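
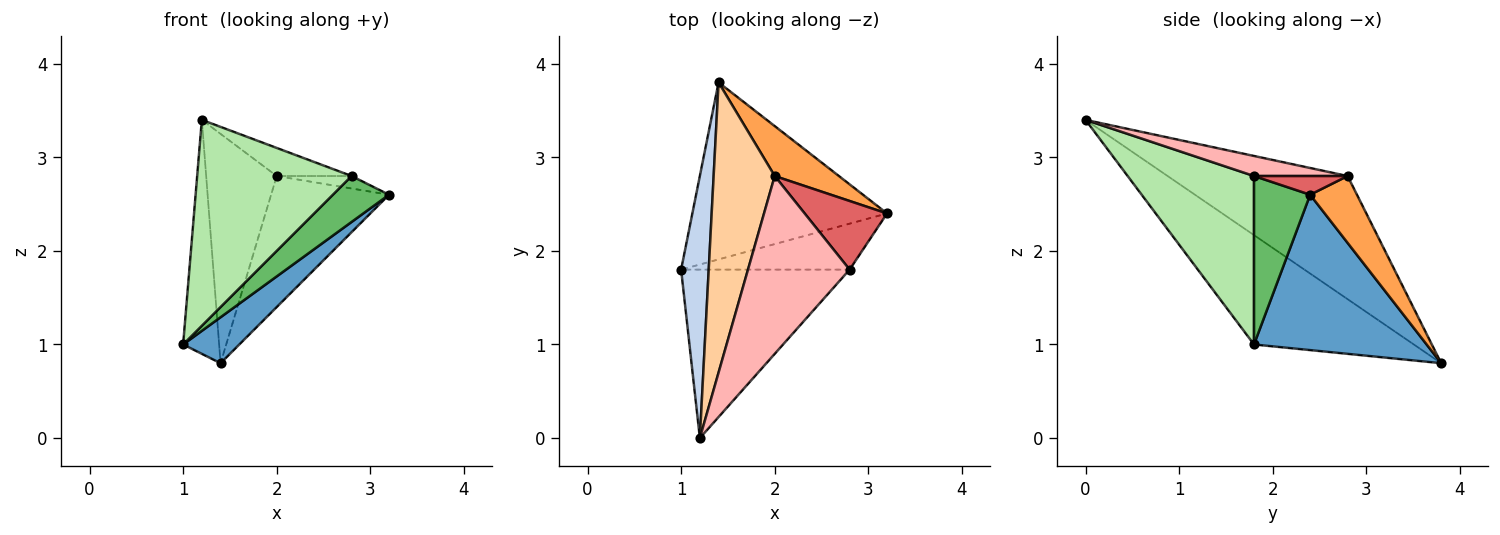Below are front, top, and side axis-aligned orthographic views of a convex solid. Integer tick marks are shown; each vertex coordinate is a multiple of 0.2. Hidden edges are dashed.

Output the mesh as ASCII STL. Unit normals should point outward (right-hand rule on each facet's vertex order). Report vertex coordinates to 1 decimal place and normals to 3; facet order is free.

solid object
 facet normal 0.611 -0.199 -0.766
  outer loop
   vertex 1.4 3.8 0.8
   vertex 3.2 2.4 2.6
   vertex 1.0 1.8 1.0
  endloop
 endfacet
 facet normal -0.947 0.213 0.239
  outer loop
   vertex 1.2 0.0 3.4
   vertex 1.4 3.8 0.8
   vertex 1.0 1.8 1.0
  endloop
 endfacet
 facet normal 0.348 0.876 0.334
  outer loop
   vertex 2.0 2.8 2.8
   vertex 3.2 2.4 2.6
   vertex 1.4 3.8 0.8
  endloop
 endfacet
 facet normal -0.845 0.331 0.419
  outer loop
   vertex 2.0 2.8 2.8
   vertex 1.4 3.8 0.8
   vertex 1.2 0.0 3.4
  endloop
 endfacet
 facet normal 0.577 -0.577 -0.577
  outer loop
   vertex 2.8 1.8 2.8
   vertex 1.0 1.8 1.0
   vertex 3.2 2.4 2.6
  endloop
 endfacet
 facet normal 0.535 -0.654 -0.535
  outer loop
   vertex 2.8 1.8 2.8
   vertex 1.2 0.0 3.4
   vertex 1.0 1.8 1.0
  endloop
 endfacet
 facet normal 0.218 0.175 0.960
  outer loop
   vertex 2.8 1.8 2.8
   vertex 3.2 2.4 2.6
   vertex 2.0 2.8 2.8
  endloop
 endfacet
 facet normal 0.191 0.153 0.970
  outer loop
   vertex 2.8 1.8 2.8
   vertex 2.0 2.8 2.8
   vertex 1.2 0.0 3.4
  endloop
 endfacet
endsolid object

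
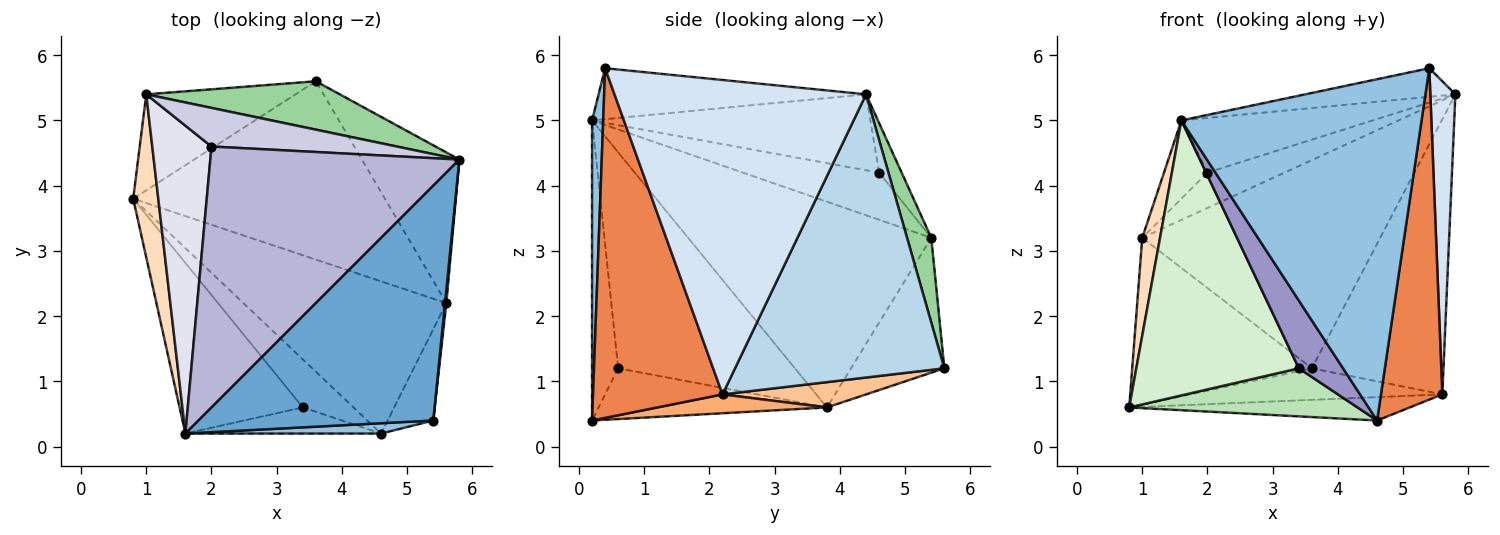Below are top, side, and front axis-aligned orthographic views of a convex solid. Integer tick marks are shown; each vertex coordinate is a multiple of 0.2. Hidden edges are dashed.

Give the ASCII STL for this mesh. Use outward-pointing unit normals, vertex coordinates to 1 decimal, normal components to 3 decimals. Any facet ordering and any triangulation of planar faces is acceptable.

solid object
 facet normal -0.211 0.118 0.970
  outer loop
   vertex 1.6 0.2 5.0
   vertex 5.4 0.4 5.8
   vertex 5.8 4.4 5.4
  endloop
 endfacet
 facet normal 0.046 -0.998 0.030
  outer loop
   vertex 1.6 0.2 5.0
   vertex 4.6 0.2 0.4
   vertex 5.4 0.4 5.8
  endloop
 endfacet
 facet normal 0.813 0.511 -0.280
  outer loop
   vertex 5.6 2.2 0.8
   vertex 3.6 5.6 1.2
   vertex 5.8 4.4 5.4
  endloop
 endfacet
 facet normal 0.995 -0.099 0.004
  outer loop
   vertex 5.6 2.2 0.8
   vertex 5.8 4.4 5.4
   vertex 5.4 0.4 5.8
  endloop
 endfacet
 facet normal 0.897 -0.425 -0.117
  outer loop
   vertex 5.6 2.2 0.8
   vertex 5.4 0.4 5.8
   vertex 4.6 0.2 0.4
  endloop
 endfacet
 facet normal 0.091 0.151 -0.984
  outer loop
   vertex 5.6 2.2 0.8
   vertex 4.6 0.2 0.4
   vertex 0.8 3.8 0.6
  endloop
 endfacet
 facet normal 0.099 0.173 -0.980
  outer loop
   vertex 5.6 2.2 0.8
   vertex 0.8 3.8 0.6
   vertex 3.6 5.6 1.2
  endloop
 endfacet
 facet normal -0.990 -0.072 0.121
  outer loop
   vertex 1.0 5.4 3.2
   vertex 0.8 3.8 0.6
   vertex 1.6 0.2 5.0
  endloop
 endfacet
 facet normal -0.411 0.790 -0.455
  outer loop
   vertex 1.0 5.4 3.2
   vertex 3.6 5.6 1.2
   vertex 0.8 3.8 0.6
  endloop
 endfacet
 facet normal 0.099 0.969 0.225
  outer loop
   vertex 1.0 5.4 3.2
   vertex 5.8 4.4 5.4
   vertex 3.6 5.6 1.2
  endloop
 endfacet
 facet normal -0.577 -0.577 -0.577
  outer loop
   vertex 3.4 0.6 1.2
   vertex 0.8 3.8 0.6
   vertex 4.6 0.2 0.4
  endloop
 endfacet
 facet normal -0.679 -0.624 -0.387
  outer loop
   vertex 3.4 0.6 1.2
   vertex 1.6 0.2 5.0
   vertex 0.8 3.8 0.6
  endloop
 endfacet
 facet normal -0.482 -0.818 -0.314
  outer loop
   vertex 3.4 0.6 1.2
   vertex 4.6 0.2 0.4
   vertex 1.6 0.2 5.0
  endloop
 endfacet
 facet normal -0.286 0.197 0.938
  outer loop
   vertex 2.0 4.6 4.2
   vertex 1.6 0.2 5.0
   vertex 5.8 4.4 5.4
  endloop
 endfacet
 facet normal -0.194 0.662 0.724
  outer loop
   vertex 2.0 4.6 4.2
   vertex 5.8 4.4 5.4
   vertex 1.0 5.4 3.2
  endloop
 endfacet
 facet normal -0.611 0.195 0.767
  outer loop
   vertex 2.0 4.6 4.2
   vertex 1.0 5.4 3.2
   vertex 1.6 0.2 5.0
  endloop
 endfacet
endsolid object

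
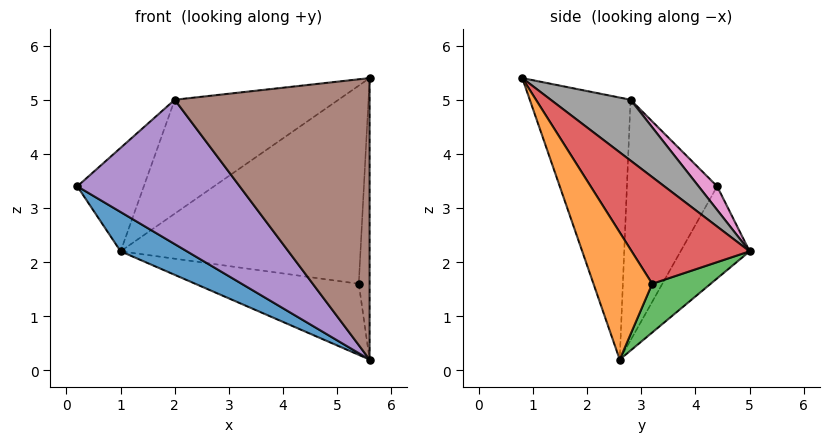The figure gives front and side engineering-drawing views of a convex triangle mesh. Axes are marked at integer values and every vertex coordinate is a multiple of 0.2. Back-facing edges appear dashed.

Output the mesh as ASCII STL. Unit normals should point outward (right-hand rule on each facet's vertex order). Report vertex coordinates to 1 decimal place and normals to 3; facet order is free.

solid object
 facet normal -0.556 -0.534 -0.637
  outer loop
   vertex 1.0 5.0 2.2
   vertex 5.6 2.6 0.2
   vertex 0.2 4.4 3.4
  endloop
 endfacet
 facet normal 0.981 0.181 0.063
  outer loop
   vertex 5.4 3.2 1.6
   vertex 5.6 0.8 5.4
   vertex 5.6 2.6 0.2
  endloop
 endfacet
 facet normal 0.317 0.887 -0.335
  outer loop
   vertex 5.4 3.2 1.6
   vertex 5.6 2.6 0.2
   vertex 1.0 5.0 2.2
  endloop
 endfacet
 facet normal 0.388 0.788 0.478
  outer loop
   vertex 5.4 3.2 1.6
   vertex 1.0 5.0 2.2
   vertex 5.6 0.8 5.4
  endloop
 endfacet
 facet normal -0.461 -0.831 -0.311
  outer loop
   vertex 2.0 2.8 5.0
   vertex 0.2 4.4 3.4
   vertex 5.6 2.6 0.2
  endloop
 endfacet
 facet normal -0.439 -0.849 -0.294
  outer loop
   vertex 2.0 2.8 5.0
   vertex 5.6 2.6 0.2
   vertex 5.6 0.8 5.4
  endloop
 endfacet
 facet normal 0.224 0.804 0.551
  outer loop
   vertex 2.0 2.8 5.0
   vertex 1.0 5.0 2.2
   vertex 0.2 4.4 3.4
  endloop
 endfacet
 facet normal 0.384 0.788 0.482
  outer loop
   vertex 2.0 2.8 5.0
   vertex 5.6 0.8 5.4
   vertex 1.0 5.0 2.2
  endloop
 endfacet
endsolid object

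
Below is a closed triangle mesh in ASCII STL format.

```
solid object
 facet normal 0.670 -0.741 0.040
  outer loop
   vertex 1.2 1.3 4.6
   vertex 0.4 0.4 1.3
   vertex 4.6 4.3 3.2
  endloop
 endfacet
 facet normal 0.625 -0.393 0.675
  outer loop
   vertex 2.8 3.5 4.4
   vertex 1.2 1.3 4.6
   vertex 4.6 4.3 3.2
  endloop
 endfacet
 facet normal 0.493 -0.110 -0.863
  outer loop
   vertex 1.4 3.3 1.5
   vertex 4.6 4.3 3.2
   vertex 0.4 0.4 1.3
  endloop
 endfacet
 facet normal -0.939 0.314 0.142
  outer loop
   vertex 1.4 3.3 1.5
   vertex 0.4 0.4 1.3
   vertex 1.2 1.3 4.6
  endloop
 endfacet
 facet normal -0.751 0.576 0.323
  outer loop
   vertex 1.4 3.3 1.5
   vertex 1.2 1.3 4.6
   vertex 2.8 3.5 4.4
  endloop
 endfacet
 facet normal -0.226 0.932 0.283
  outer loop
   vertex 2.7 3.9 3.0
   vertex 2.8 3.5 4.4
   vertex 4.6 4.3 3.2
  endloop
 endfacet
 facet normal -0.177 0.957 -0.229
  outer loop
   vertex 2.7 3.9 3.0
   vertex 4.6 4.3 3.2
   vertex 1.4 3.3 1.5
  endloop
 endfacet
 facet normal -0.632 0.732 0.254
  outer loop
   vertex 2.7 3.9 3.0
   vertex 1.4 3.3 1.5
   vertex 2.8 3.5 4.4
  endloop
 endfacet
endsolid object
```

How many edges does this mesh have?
12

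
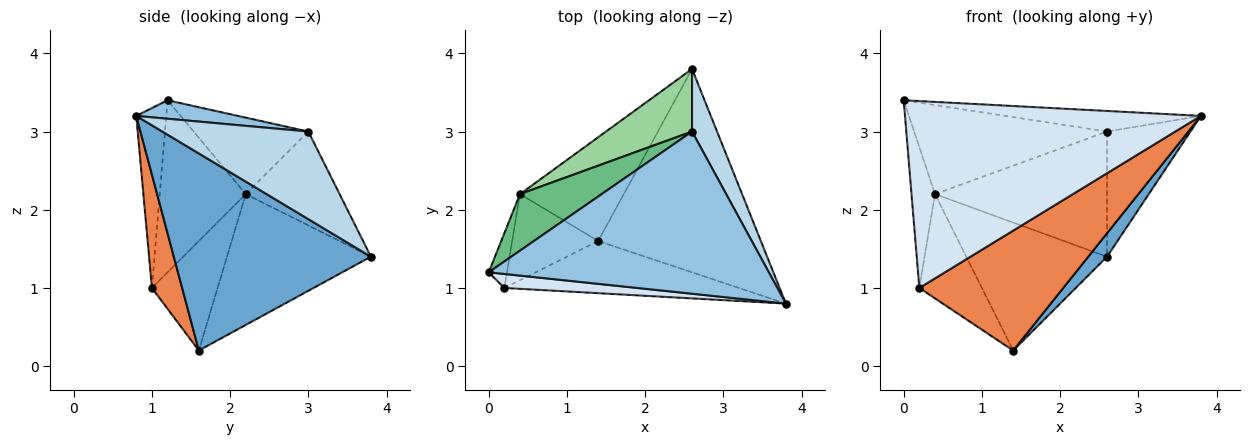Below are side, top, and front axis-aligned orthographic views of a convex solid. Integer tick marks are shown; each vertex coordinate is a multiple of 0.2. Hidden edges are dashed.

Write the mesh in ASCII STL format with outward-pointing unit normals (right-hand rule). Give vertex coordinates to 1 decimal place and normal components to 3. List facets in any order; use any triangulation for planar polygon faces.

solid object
 facet normal 0.769 -0.073 -0.635
  outer loop
   vertex 1.4 1.6 0.2
   vertex 2.6 3.8 1.4
   vertex 3.8 0.8 3.2
  endloop
 endfacet
 facet normal 0.065 0.126 0.990
  outer loop
   vertex 2.6 3.0 3.0
   vertex 0.0 1.2 3.4
   vertex 3.8 0.8 3.2
  endloop
 endfacet
 facet normal 0.843 0.482 0.241
  outer loop
   vertex 2.6 3.0 3.0
   vertex 3.8 0.8 3.2
   vertex 2.6 3.8 1.4
  endloop
 endfacet
 facet normal -0.101 -0.992 0.074
  outer loop
   vertex 0.2 1.0 1.0
   vertex 3.8 0.8 3.2
   vertex 0.0 1.2 3.4
  endloop
 endfacet
 facet normal 0.189 -0.901 -0.392
  outer loop
   vertex 0.2 1.0 1.0
   vertex 1.4 1.6 0.2
   vertex 3.8 0.8 3.2
  endloop
 endfacet
 facet normal -0.622 0.608 -0.493
  outer loop
   vertex 0.4 2.2 2.2
   vertex 2.6 3.8 1.4
   vertex 1.4 1.6 0.2
  endloop
 endfacet
 facet normal -0.629 0.599 -0.495
  outer loop
   vertex 0.4 2.2 2.2
   vertex 1.4 1.6 0.2
   vertex 0.2 1.0 1.0
  endloop
 endfacet
 facet normal -0.960 0.262 -0.102
  outer loop
   vertex 0.4 2.2 2.2
   vertex 0.2 1.0 1.0
   vertex 0.0 1.2 3.4
  endloop
 endfacet
 facet normal -0.449 0.754 0.479
  outer loop
   vertex 0.4 2.2 2.2
   vertex 0.0 1.2 3.4
   vertex 2.6 3.0 3.0
  endloop
 endfacet
 facet normal -0.438 0.804 0.402
  outer loop
   vertex 0.4 2.2 2.2
   vertex 2.6 3.0 3.0
   vertex 2.6 3.8 1.4
  endloop
 endfacet
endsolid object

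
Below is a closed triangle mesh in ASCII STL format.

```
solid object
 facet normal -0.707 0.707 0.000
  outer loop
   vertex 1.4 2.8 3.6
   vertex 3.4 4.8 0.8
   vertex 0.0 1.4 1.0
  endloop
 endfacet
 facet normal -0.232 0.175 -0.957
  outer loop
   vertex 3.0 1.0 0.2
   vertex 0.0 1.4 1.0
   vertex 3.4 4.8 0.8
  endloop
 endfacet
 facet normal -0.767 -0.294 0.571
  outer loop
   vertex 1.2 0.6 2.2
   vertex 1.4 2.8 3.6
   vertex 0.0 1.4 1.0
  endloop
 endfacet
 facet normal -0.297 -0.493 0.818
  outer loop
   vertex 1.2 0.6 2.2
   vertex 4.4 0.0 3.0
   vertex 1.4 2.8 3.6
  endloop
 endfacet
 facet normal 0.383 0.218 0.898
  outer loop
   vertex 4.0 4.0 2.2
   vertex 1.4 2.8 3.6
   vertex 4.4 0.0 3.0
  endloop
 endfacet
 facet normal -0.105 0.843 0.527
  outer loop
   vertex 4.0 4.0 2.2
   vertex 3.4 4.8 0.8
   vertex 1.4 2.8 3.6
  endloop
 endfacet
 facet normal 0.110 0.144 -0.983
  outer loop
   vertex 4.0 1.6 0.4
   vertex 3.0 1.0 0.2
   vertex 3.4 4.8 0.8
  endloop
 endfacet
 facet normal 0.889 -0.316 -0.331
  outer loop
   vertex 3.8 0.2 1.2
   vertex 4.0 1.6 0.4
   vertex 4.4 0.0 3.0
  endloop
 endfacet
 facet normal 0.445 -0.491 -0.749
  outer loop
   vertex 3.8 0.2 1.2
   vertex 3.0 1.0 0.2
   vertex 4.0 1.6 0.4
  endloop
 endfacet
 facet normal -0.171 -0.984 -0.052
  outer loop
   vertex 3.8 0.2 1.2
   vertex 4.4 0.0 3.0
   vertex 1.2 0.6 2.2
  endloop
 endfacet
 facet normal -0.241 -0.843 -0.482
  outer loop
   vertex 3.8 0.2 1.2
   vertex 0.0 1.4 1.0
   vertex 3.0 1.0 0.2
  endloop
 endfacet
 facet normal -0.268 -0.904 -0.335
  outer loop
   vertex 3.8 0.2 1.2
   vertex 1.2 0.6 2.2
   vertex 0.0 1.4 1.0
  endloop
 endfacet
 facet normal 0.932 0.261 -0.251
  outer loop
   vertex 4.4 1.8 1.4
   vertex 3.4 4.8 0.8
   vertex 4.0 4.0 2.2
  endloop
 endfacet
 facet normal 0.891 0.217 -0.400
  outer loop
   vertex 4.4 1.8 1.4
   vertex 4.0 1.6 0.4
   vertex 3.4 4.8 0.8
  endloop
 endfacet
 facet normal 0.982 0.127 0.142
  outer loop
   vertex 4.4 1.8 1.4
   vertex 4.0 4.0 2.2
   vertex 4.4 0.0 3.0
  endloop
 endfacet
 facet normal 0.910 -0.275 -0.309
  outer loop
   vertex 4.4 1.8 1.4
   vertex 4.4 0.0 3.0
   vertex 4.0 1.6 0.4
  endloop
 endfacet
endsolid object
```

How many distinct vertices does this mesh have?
10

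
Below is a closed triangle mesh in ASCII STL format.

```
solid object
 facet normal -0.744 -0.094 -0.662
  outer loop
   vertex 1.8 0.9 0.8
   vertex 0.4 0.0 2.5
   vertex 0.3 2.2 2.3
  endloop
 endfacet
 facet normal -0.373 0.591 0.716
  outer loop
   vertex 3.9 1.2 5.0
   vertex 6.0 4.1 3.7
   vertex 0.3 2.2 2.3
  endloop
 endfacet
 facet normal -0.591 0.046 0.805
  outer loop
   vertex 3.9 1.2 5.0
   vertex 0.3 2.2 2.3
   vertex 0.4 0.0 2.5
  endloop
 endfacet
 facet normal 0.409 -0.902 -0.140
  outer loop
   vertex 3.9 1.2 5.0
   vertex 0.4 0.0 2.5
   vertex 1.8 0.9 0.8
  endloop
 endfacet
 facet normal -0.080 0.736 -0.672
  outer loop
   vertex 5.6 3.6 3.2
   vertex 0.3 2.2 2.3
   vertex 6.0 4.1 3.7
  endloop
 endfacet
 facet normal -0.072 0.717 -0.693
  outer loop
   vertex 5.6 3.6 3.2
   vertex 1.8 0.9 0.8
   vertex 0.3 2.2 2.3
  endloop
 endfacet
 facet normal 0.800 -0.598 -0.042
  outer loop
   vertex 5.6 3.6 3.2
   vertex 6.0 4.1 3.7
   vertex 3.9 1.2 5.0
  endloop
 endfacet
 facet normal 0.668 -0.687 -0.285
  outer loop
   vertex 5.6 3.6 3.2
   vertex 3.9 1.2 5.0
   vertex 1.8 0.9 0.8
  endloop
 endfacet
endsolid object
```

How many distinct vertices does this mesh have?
6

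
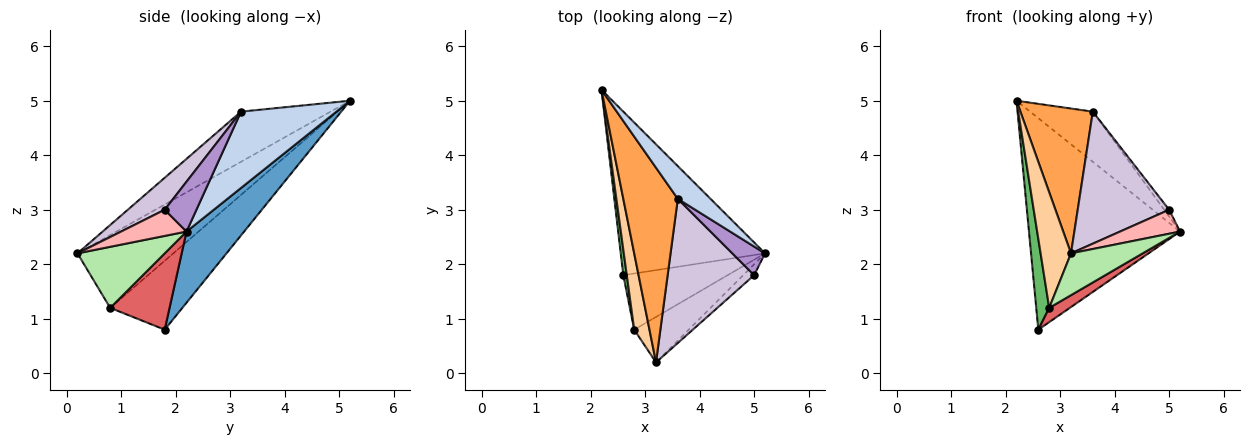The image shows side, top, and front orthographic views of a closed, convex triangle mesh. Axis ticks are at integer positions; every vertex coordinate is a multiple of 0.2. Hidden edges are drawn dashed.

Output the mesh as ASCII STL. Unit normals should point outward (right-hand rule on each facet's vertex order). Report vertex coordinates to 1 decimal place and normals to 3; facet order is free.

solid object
 facet normal 0.289 0.757 -0.586
  outer loop
   vertex 2.6 1.8 0.8
   vertex 2.2 5.2 5.0
   vertex 5.2 2.2 2.6
  endloop
 endfacet
 facet normal 0.787 0.517 0.337
  outer loop
   vertex 3.6 3.2 4.8
   vertex 5.2 2.2 2.6
   vertex 2.2 5.2 5.0
  endloop
 endfacet
 facet normal -0.594 -0.480 0.646
  outer loop
   vertex 3.6 3.2 4.8
   vertex 2.2 5.2 5.0
   vertex 3.2 0.2 2.2
  endloop
 endfacet
 facet normal -0.935 -0.297 0.196
  outer loop
   vertex 2.8 0.8 1.2
   vertex 3.2 0.2 2.2
   vertex 2.2 5.2 5.0
  endloop
 endfacet
 facet normal -0.983 -0.177 0.050
  outer loop
   vertex 2.8 0.8 1.2
   vertex 2.2 5.2 5.0
   vertex 2.6 1.8 0.8
  endloop
 endfacet
 facet normal 0.636 -0.522 -0.568
  outer loop
   vertex 2.8 0.8 1.2
   vertex 5.2 2.2 2.6
   vertex 3.2 0.2 2.2
  endloop
 endfacet
 facet normal 0.578 -0.201 -0.791
  outer loop
   vertex 2.8 0.8 1.2
   vertex 2.6 1.8 0.8
   vertex 5.2 2.2 2.6
  endloop
 endfacet
 facet normal 0.705 -0.646 -0.294
  outer loop
   vertex 5.0 1.8 3.0
   vertex 3.2 0.2 2.2
   vertex 5.2 2.2 2.6
  endloop
 endfacet
 facet normal 0.829 0.130 0.544
  outer loop
   vertex 5.0 1.8 3.0
   vertex 5.2 2.2 2.6
   vertex 3.6 3.2 4.8
  endloop
 endfacet
 facet normal 0.263 -0.652 0.711
  outer loop
   vertex 5.0 1.8 3.0
   vertex 3.6 3.2 4.8
   vertex 3.2 0.2 2.2
  endloop
 endfacet
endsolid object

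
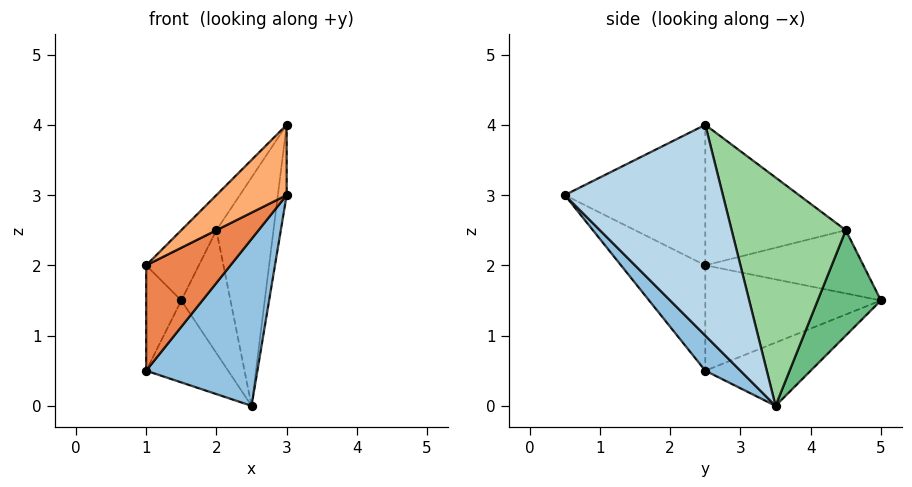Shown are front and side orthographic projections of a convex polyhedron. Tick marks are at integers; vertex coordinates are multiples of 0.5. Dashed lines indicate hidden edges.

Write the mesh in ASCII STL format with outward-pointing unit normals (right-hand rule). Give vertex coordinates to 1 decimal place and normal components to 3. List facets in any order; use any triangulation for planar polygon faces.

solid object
 facet normal -0.520 0.405 -0.752
  outer loop
   vertex 2.5 3.5 0.0
   vertex 1.0 2.5 0.5
   vertex 1.5 5.0 1.5
  endloop
 endfacet
 facet normal 0.213 -0.673 -0.708
  outer loop
   vertex 3.0 0.5 3.0
   vertex 1.0 2.5 0.5
   vertex 2.5 3.5 0.0
  endloop
 endfacet
 facet normal 0.992 0.055 -0.110
  outer loop
   vertex 3.0 0.5 3.0
   vertex 2.5 3.5 0.0
   vertex 3.0 2.5 4.0
  endloop
 endfacet
 facet normal -0.981 0.196 0.000
  outer loop
   vertex 1.0 2.5 2.0
   vertex 1.5 5.0 1.5
   vertex 1.0 2.5 0.5
  endloop
 endfacet
 facet normal -0.707 -0.707 0.000
  outer loop
   vertex 1.0 2.5 2.0
   vertex 1.0 2.5 0.5
   vertex 3.0 0.5 3.0
  endloop
 endfacet
 facet normal -0.667 -0.333 0.667
  outer loop
   vertex 1.0 2.5 2.0
   vertex 3.0 0.5 3.0
   vertex 3.0 2.5 4.0
  endloop
 endfacet
 facet normal -0.696 0.174 0.696
  outer loop
   vertex 2.0 4.5 2.5
   vertex 1.0 2.5 2.0
   vertex 3.0 2.5 4.0
  endloop
 endfacet
 facet normal -0.802 0.267 0.535
  outer loop
   vertex 2.0 4.5 2.5
   vertex 1.5 5.0 1.5
   vertex 1.0 2.5 2.0
  endloop
 endfacet
 facet normal 0.786 0.612 -0.087
  outer loop
   vertex 2.0 4.5 2.5
   vertex 2.5 3.5 0.0
   vertex 1.5 5.0 1.5
  endloop
 endfacet
 facet normal 0.894 0.447 0.000
  outer loop
   vertex 2.0 4.5 2.5
   vertex 3.0 2.5 4.0
   vertex 2.5 3.5 0.0
  endloop
 endfacet
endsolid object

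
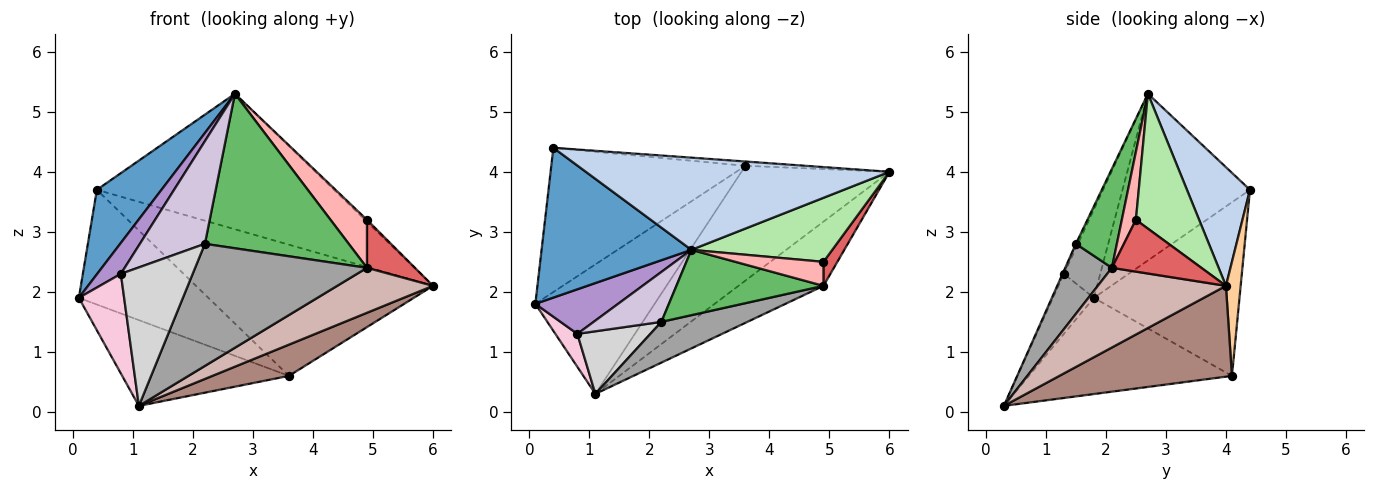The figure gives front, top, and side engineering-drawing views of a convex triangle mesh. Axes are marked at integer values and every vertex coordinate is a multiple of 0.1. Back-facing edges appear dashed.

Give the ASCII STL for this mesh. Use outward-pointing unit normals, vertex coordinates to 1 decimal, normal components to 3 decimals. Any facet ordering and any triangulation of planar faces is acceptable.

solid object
 facet normal -0.696 -0.353 0.626
  outer loop
   vertex 2.7 2.7 5.3
   vertex 0.4 4.4 3.7
   vertex 0.1 1.8 1.9
  endloop
 endfacet
 facet normal 0.215 0.808 0.549
  outer loop
   vertex 2.7 2.7 5.3
   vertex 6.0 4.0 2.1
   vertex 0.4 4.4 3.7
  endloop
 endfacet
 facet normal -0.573 0.510 -0.641
  outer loop
   vertex 3.6 4.1 0.6
   vertex 0.1 1.8 1.9
   vertex 0.4 4.4 3.7
  endloop
 endfacet
 facet normal 0.062 0.998 -0.033
  outer loop
   vertex 3.6 4.1 0.6
   vertex 0.4 4.4 3.7
   vertex 6.0 4.0 2.1
  endloop
 endfacet
 facet normal 0.254 -0.891 0.377
  outer loop
   vertex 2.2 1.5 2.8
   vertex 4.9 2.1 2.4
   vertex 2.7 2.7 5.3
  endloop
 endfacet
 facet normal 0.691 0.023 0.722
  outer loop
   vertex 4.9 2.5 3.2
   vertex 6.0 4.0 2.1
   vertex 2.7 2.7 5.3
  endloop
 endfacet
 facet normal 0.858 -0.460 0.230
  outer loop
   vertex 4.9 2.5 3.2
   vertex 4.9 2.1 2.4
   vertex 6.0 4.0 2.1
  endloop
 endfacet
 facet normal 0.327 -0.845 0.423
  outer loop
   vertex 4.9 2.5 3.2
   vertex 2.7 2.7 5.3
   vertex 4.9 2.1 2.4
  endloop
 endfacet
 facet normal -0.659 -0.429 0.618
  outer loop
   vertex 0.8 1.3 2.3
   vertex 2.7 2.7 5.3
   vertex 0.1 1.8 1.9
  endloop
 endfacet
 facet normal -0.028 -0.899 0.437
  outer loop
   vertex 0.8 1.3 2.3
   vertex 2.2 1.5 2.8
   vertex 2.7 2.7 5.3
  endloop
 endfacet
 facet normal 0.510 -0.226 -0.830
  outer loop
   vertex 1.1 0.3 0.1
   vertex 3.6 4.1 0.6
   vertex 6.0 4.0 2.1
  endloop
 endfacet
 facet normal 0.609 -0.455 -0.650
  outer loop
   vertex 1.1 0.3 0.1
   vertex 6.0 4.0 2.1
   vertex 4.9 2.1 2.4
  endloop
 endfacet
 facet normal -0.558 0.458 -0.692
  outer loop
   vertex 1.1 0.3 0.1
   vertex 0.1 1.8 1.9
   vertex 3.6 4.1 0.6
  endloop
 endfacet
 facet normal -0.651 -0.721 0.239
  outer loop
   vertex 1.1 0.3 0.1
   vertex 0.8 1.3 2.3
   vertex 0.1 1.8 1.9
  endloop
 endfacet
 facet normal 0.250 -0.919 0.307
  outer loop
   vertex 1.1 0.3 0.1
   vertex 4.9 2.1 2.4
   vertex 2.2 1.5 2.8
  endloop
 endfacet
 facet normal -0.017 -0.911 0.412
  outer loop
   vertex 1.1 0.3 0.1
   vertex 2.2 1.5 2.8
   vertex 0.8 1.3 2.3
  endloop
 endfacet
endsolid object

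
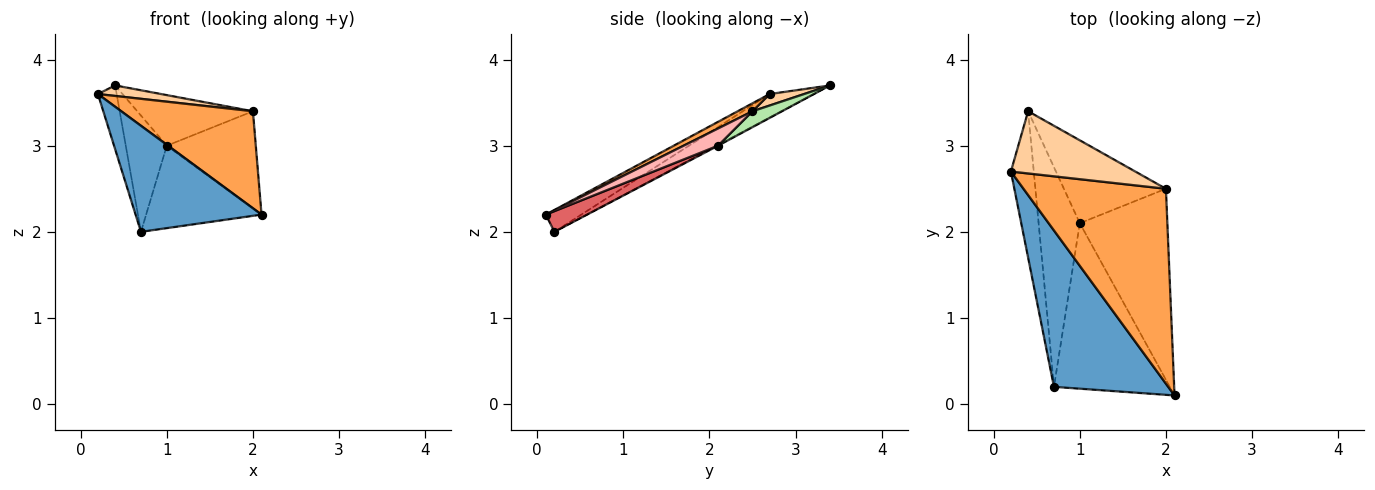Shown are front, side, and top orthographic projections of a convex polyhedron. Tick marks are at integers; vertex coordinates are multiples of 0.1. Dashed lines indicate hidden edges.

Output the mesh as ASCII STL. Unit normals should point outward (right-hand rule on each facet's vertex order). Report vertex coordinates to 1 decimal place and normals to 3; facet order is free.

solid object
 facet normal -0.156 -0.554 0.817
  outer loop
   vertex 0.7 0.2 2.0
   vertex 2.1 0.1 2.2
   vertex 0.2 2.7 3.6
  endloop
 endfacet
 facet normal -0.684 0.291 -0.669
  outer loop
   vertex 0.4 3.4 3.7
   vertex 0.7 0.2 2.0
   vertex 0.2 2.7 3.6
  endloop
 endfacet
 facet normal 0.050 -0.445 0.894
  outer loop
   vertex 2.0 2.5 3.4
   vertex 0.2 2.7 3.6
   vertex 2.1 0.1 2.2
  endloop
 endfacet
 facet normal 0.091 -0.166 0.982
  outer loop
   vertex 2.0 2.5 3.4
   vertex 0.4 3.4 3.7
   vertex 0.2 2.7 3.6
  endloop
 endfacet
 facet normal -0.017 0.468 -0.884
  outer loop
   vertex 1.0 2.1 3.0
   vertex 0.7 0.2 2.0
   vertex 0.4 3.4 3.7
  endloop
 endfacet
 facet normal 0.132 0.516 -0.846
  outer loop
   vertex 1.0 2.1 3.0
   vertex 0.4 3.4 3.7
   vertex 2.0 2.5 3.4
  endloop
 endfacet
 facet normal 0.158 0.440 -0.884
  outer loop
   vertex 1.0 2.1 3.0
   vertex 2.1 0.1 2.2
   vertex 0.7 0.2 2.0
  endloop
 endfacet
 facet normal 0.173 0.446 -0.878
  outer loop
   vertex 1.0 2.1 3.0
   vertex 2.0 2.5 3.4
   vertex 2.1 0.1 2.2
  endloop
 endfacet
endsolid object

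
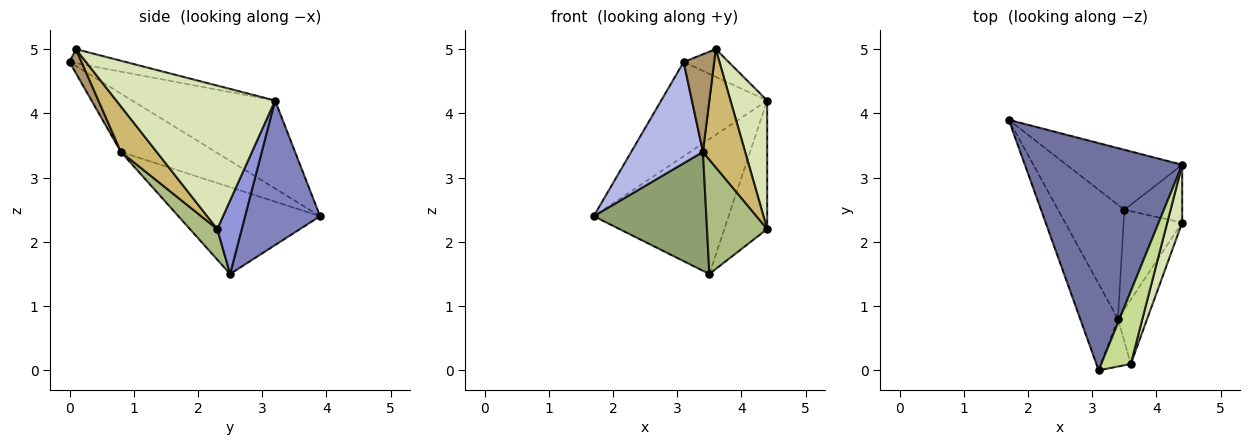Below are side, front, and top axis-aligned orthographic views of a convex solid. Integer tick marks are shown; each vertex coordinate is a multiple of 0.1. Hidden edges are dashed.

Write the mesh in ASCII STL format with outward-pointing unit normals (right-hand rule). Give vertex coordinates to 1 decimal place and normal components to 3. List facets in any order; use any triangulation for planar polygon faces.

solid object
 facet normal -0.459 0.340 0.821
  outer loop
   vertex 3.1 0.0 4.8
   vertex 4.4 3.2 4.2
   vertex 1.7 3.9 2.4
  endloop
 endfacet
 facet normal 0.453 0.815 -0.362
  outer loop
   vertex 3.5 2.5 1.5
   vertex 1.7 3.9 2.4
   vertex 4.4 3.2 4.2
  endloop
 endfacet
 facet normal 0.463 0.808 -0.364
  outer loop
   vertex 4.4 2.3 2.2
   vertex 3.5 2.5 1.5
   vertex 4.4 3.2 4.2
  endloop
 endfacet
 facet normal -0.709 -0.536 -0.458
  outer loop
   vertex 3.4 0.8 3.4
   vertex 3.1 0.0 4.8
   vertex 1.7 3.9 2.4
  endloop
 endfacet
 facet normal -0.672 -0.534 -0.513
  outer loop
   vertex 3.4 0.8 3.4
   vertex 1.7 3.9 2.4
   vertex 3.5 2.5 1.5
  endloop
 endfacet
 facet normal 0.325 -0.713 -0.621
  outer loop
   vertex 3.4 0.8 3.4
   vertex 3.5 2.5 1.5
   vertex 4.4 2.3 2.2
  endloop
 endfacet
 facet normal -0.407 0.325 0.854
  outer loop
   vertex 3.6 0.1 5.0
   vertex 4.4 3.2 4.2
   vertex 3.1 0.0 4.8
  endloop
 endfacet
 facet normal 0.969 -0.224 0.101
  outer loop
   vertex 3.6 0.1 5.0
   vertex 4.4 2.3 2.2
   vertex 4.4 3.2 4.2
  endloop
 endfacet
 facet normal 0.334 -0.847 -0.413
  outer loop
   vertex 3.6 0.1 5.0
   vertex 3.1 0.0 4.8
   vertex 3.4 0.8 3.4
  endloop
 endfacet
 facet normal 0.597 -0.705 -0.383
  outer loop
   vertex 3.6 0.1 5.0
   vertex 3.4 0.8 3.4
   vertex 4.4 2.3 2.2
  endloop
 endfacet
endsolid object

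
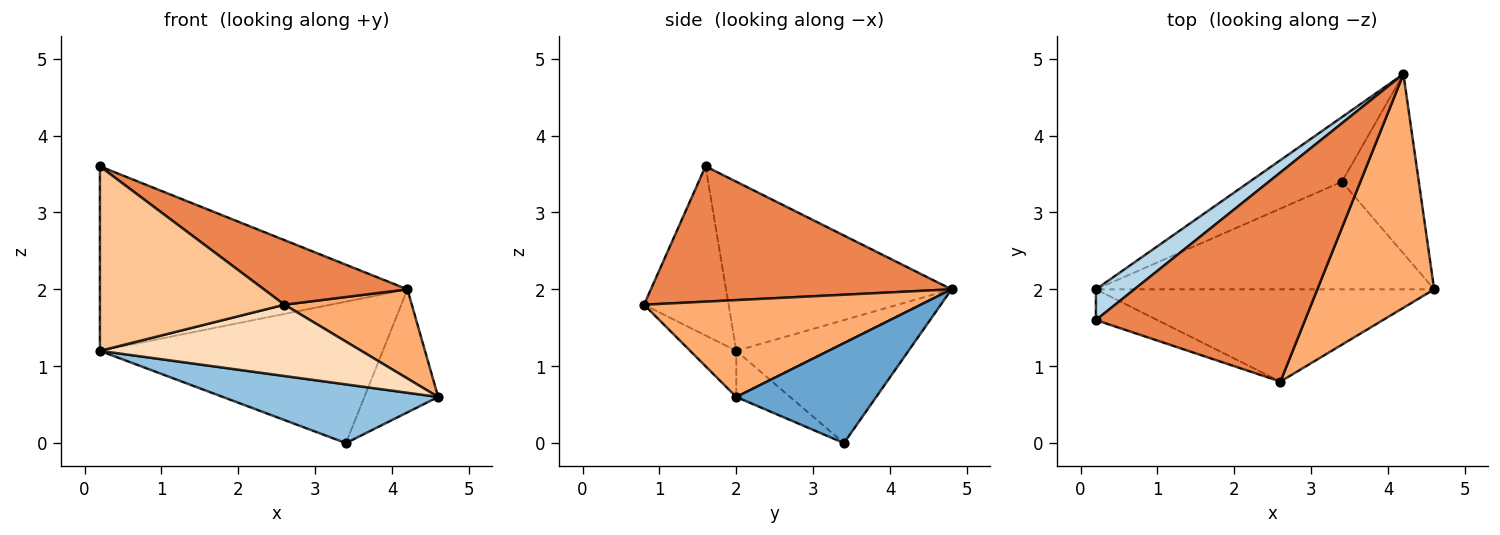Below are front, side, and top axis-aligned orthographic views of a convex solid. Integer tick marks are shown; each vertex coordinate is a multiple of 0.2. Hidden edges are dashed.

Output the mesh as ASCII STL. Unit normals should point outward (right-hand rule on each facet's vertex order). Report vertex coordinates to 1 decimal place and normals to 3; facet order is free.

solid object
 facet normal 0.731 0.386 -0.563
  outer loop
   vertex 3.4 3.4 0.0
   vertex 4.2 4.8 2.0
   vertex 4.6 2.0 0.6
  endloop
 endfacet
 facet normal -0.119 -0.475 -0.872
  outer loop
   vertex 0.2 2.0 1.2
   vertex 3.4 3.4 0.0
   vertex 4.6 2.0 0.6
  endloop
 endfacet
 facet normal -0.586 0.799 0.133
  outer loop
   vertex 0.2 2.0 1.2
   vertex 0.2 1.6 3.6
   vertex 4.2 4.8 2.0
  endloop
 endfacet
 facet normal -0.484 0.796 -0.363
  outer loop
   vertex 0.2 2.0 1.2
   vertex 4.2 4.8 2.0
   vertex 3.4 3.4 0.0
  endloop
 endfacet
 facet normal 0.526 -0.251 0.813
  outer loop
   vertex 2.6 0.8 1.8
   vertex 4.2 4.8 2.0
   vertex 0.2 1.6 3.6
  endloop
 endfacet
 facet normal 0.612 -0.282 0.739
  outer loop
   vertex 2.6 0.8 1.8
   vertex 4.6 2.0 0.6
   vertex 4.2 4.8 2.0
  endloop
 endfacet
 facet normal -0.412 -0.899 -0.150
  outer loop
   vertex 2.6 0.8 1.8
   vertex 0.2 1.6 3.6
   vertex 0.2 2.0 1.2
  endloop
 endfacet
 facet normal -0.107 -0.608 -0.787
  outer loop
   vertex 2.6 0.8 1.8
   vertex 0.2 2.0 1.2
   vertex 4.6 2.0 0.6
  endloop
 endfacet
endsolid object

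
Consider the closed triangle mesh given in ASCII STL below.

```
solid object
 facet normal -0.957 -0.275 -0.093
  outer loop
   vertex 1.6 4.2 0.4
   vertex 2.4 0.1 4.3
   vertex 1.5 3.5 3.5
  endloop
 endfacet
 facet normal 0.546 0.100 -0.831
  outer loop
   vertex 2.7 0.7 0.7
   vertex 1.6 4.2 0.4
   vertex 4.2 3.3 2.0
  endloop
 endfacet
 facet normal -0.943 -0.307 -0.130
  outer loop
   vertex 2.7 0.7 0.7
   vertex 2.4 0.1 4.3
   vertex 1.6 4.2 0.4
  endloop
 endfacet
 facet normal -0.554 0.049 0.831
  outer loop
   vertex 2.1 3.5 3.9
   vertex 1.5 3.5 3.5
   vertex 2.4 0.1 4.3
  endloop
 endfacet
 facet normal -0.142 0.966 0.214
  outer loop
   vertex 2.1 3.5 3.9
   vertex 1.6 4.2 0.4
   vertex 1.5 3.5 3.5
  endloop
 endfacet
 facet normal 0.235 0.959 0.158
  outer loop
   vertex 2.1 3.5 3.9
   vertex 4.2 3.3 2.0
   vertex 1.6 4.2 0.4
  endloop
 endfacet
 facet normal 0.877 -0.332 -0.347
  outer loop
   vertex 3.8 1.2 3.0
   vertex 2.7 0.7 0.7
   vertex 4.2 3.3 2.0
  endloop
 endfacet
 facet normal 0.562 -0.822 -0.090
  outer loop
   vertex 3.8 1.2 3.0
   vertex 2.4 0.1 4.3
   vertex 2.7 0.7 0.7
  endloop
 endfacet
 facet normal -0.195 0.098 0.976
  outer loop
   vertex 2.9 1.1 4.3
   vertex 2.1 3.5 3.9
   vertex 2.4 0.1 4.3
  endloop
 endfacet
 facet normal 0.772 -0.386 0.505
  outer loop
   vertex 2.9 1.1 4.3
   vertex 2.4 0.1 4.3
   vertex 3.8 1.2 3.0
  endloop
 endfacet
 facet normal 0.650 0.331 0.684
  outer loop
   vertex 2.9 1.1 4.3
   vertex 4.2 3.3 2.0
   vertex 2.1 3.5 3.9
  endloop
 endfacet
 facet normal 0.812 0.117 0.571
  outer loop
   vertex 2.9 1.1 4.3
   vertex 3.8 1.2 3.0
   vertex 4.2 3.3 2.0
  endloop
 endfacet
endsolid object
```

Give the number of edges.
18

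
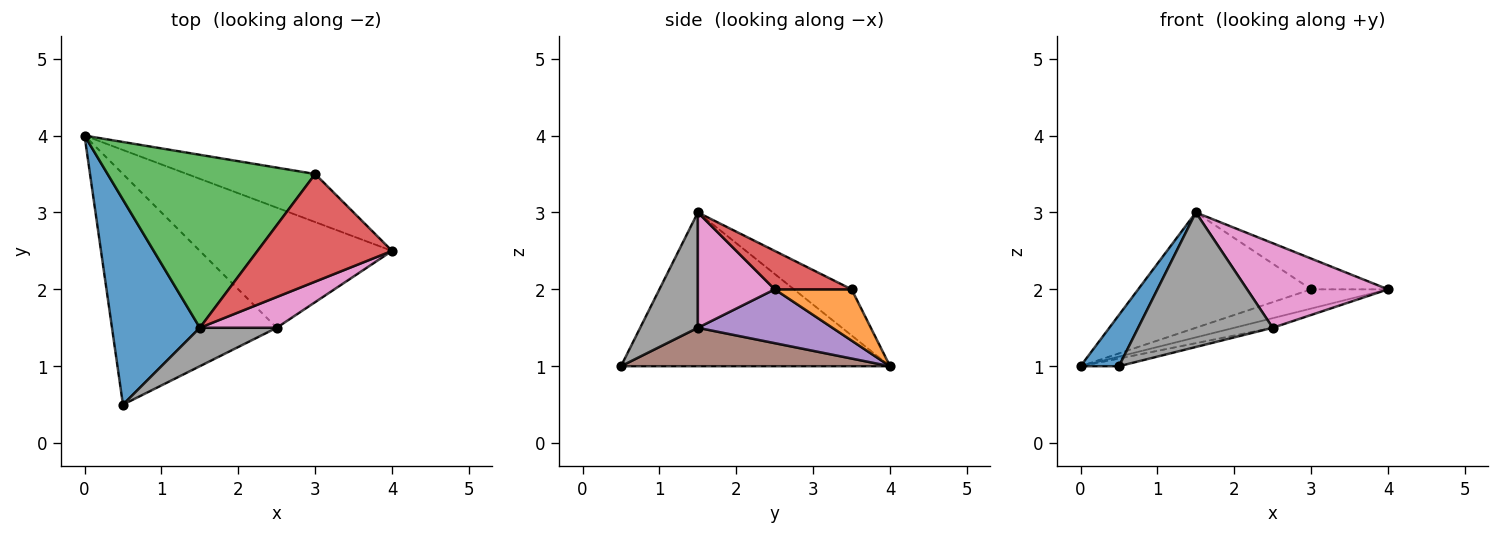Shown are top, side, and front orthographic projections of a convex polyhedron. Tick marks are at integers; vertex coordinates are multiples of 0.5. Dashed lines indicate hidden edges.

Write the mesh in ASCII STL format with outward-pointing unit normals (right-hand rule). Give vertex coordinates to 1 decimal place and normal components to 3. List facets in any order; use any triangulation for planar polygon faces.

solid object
 facet normal -0.862 -0.123 0.492
  outer loop
   vertex 1.5 1.5 3.0
   vertex 0.0 4.0 1.0
   vertex 0.5 0.5 1.0
  endloop
 endfacet
 facet normal 0.348 0.348 -0.870
  outer loop
   vertex 3.0 3.5 2.0
   vertex 4.0 2.5 2.0
   vertex 0.0 4.0 1.0
  endloop
 endfacet
 facet normal -0.182 0.545 0.818
  outer loop
   vertex 3.0 3.5 2.0
   vertex 0.0 4.0 1.0
   vertex 1.5 1.5 3.0
  endloop
 endfacet
 facet normal 0.265 0.265 0.927
  outer loop
   vertex 3.0 3.5 2.0
   vertex 1.5 1.5 3.0
   vertex 4.0 2.5 2.0
  endloop
 endfacet
 facet normal 0.269 0.077 -0.960
  outer loop
   vertex 2.5 1.5 1.5
   vertex 0.0 4.0 1.0
   vertex 4.0 2.5 2.0
  endloop
 endfacet
 facet normal 0.227 0.032 -0.973
  outer loop
   vertex 2.5 1.5 1.5
   vertex 0.5 0.5 1.0
   vertex 0.0 4.0 1.0
  endloop
 endfacet
 facet normal 0.456 -0.836 0.304
  outer loop
   vertex 2.5 1.5 1.5
   vertex 4.0 2.5 2.0
   vertex 1.5 1.5 3.0
  endloop
 endfacet
 facet normal 0.381 -0.889 0.254
  outer loop
   vertex 2.5 1.5 1.5
   vertex 1.5 1.5 3.0
   vertex 0.5 0.5 1.0
  endloop
 endfacet
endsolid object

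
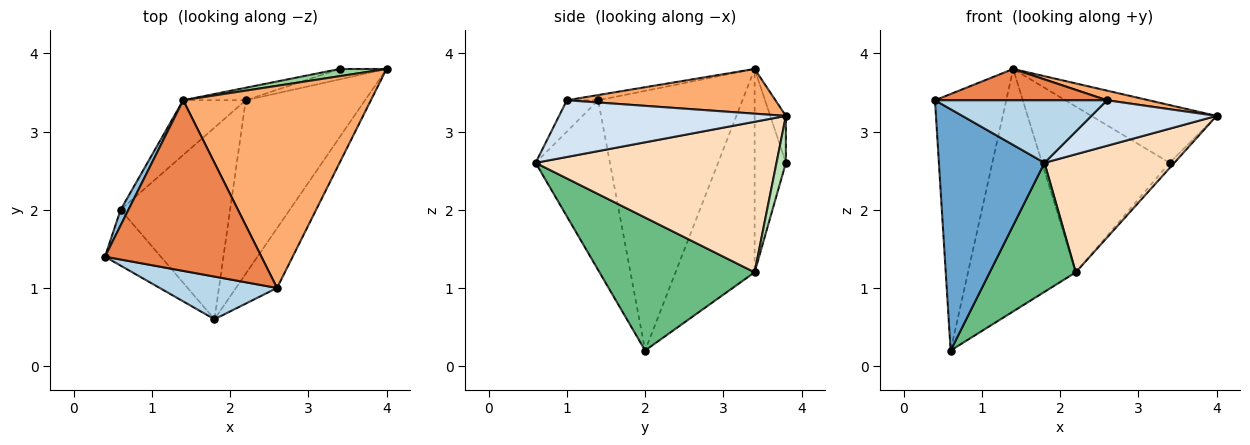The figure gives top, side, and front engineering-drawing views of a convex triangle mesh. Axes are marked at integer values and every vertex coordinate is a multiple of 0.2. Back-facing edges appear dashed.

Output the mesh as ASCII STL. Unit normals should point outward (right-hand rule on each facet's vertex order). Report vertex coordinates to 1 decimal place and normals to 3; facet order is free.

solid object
 facet normal -0.565 -0.804 -0.186
  outer loop
   vertex 0.6 2.0 0.2
   vertex 1.8 0.6 2.6
   vertex 0.4 1.4 3.4
  endloop
 endfacet
 facet normal -0.896 0.443 0.027
  outer loop
   vertex 1.4 3.4 3.8
   vertex 0.6 2.0 0.2
   vertex 0.4 1.4 3.4
  endloop
 endfacet
 facet normal -0.149 -0.817 0.557
  outer loop
   vertex 2.6 1.0 3.4
   vertex 0.4 1.4 3.4
   vertex 1.8 0.6 2.6
  endloop
 endfacet
 facet normal 0.739 -0.408 -0.535
  outer loop
   vertex 2.6 1.0 3.4
   vertex 1.8 0.6 2.6
   vertex 4.0 3.8 3.2
  endloop
 endfacet
 facet normal -0.033 -0.180 0.983
  outer loop
   vertex 2.6 1.0 3.4
   vertex 1.4 3.4 3.8
   vertex 0.4 1.4 3.4
  endloop
 endfacet
 facet normal 0.231 -0.046 0.972
  outer loop
   vertex 2.6 1.0 3.4
   vertex 4.0 3.8 3.2
   vertex 1.4 3.4 3.8
  endloop
 endfacet
 facet normal -0.582 0.793 -0.179
  outer loop
   vertex 2.2 3.4 1.2
   vertex 0.6 2.0 0.2
   vertex 1.4 3.4 3.8
  endloop
 endfacet
 facet normal 0.722 -0.389 -0.572
  outer loop
   vertex 2.2 3.4 1.2
   vertex 4.0 3.8 3.2
   vertex 1.8 0.6 2.6
  endloop
 endfacet
 facet normal 0.710 -0.394 -0.584
  outer loop
   vertex 2.2 3.4 1.2
   vertex 1.8 0.6 2.6
   vertex 0.6 2.0 0.2
  endloop
 endfacet
 facet normal -0.123 0.985 0.123
  outer loop
   vertex 3.4 3.8 2.6
   vertex 1.4 3.4 3.8
   vertex 4.0 3.8 3.2
  endloop
 endfacet
 facet normal 0.667 0.333 -0.667
  outer loop
   vertex 3.4 3.8 2.6
   vertex 4.0 3.8 3.2
   vertex 2.2 3.4 1.2
  endloop
 endfacet
 facet normal -0.238 0.969 -0.073
  outer loop
   vertex 3.4 3.8 2.6
   vertex 2.2 3.4 1.2
   vertex 1.4 3.4 3.8
  endloop
 endfacet
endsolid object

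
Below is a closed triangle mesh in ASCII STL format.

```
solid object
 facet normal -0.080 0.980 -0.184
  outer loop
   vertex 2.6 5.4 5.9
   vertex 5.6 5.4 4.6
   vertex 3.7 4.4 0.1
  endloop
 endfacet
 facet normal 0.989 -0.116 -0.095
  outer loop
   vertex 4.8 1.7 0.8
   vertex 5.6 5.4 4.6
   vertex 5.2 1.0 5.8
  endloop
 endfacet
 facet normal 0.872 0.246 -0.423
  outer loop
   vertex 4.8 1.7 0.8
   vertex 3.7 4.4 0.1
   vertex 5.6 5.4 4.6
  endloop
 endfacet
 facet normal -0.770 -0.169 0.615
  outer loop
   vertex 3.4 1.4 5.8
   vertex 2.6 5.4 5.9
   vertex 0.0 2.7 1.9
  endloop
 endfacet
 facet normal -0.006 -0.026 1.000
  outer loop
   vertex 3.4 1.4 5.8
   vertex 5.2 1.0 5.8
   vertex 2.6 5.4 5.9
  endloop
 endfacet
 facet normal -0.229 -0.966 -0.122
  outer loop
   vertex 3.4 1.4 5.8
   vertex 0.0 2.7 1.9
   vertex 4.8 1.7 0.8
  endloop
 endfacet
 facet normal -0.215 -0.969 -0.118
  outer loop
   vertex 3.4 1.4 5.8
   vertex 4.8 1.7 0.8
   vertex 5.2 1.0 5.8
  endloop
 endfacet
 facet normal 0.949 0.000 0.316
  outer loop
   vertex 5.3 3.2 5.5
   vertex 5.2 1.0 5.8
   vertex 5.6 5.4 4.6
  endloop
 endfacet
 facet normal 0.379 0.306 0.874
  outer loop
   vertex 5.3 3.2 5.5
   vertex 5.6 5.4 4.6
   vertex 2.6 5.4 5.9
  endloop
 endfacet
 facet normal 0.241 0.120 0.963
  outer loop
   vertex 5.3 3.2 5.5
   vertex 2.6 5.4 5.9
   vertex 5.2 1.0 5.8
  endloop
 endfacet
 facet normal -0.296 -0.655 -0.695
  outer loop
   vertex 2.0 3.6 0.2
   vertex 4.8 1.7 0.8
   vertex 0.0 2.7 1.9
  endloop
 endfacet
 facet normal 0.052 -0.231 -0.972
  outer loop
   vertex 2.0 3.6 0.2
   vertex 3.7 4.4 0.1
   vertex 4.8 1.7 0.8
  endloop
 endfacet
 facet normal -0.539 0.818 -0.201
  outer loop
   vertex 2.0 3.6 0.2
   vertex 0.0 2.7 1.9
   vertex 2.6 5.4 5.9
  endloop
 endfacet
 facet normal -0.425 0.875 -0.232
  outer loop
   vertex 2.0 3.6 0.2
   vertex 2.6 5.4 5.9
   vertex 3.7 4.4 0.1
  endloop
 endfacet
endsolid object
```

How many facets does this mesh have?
14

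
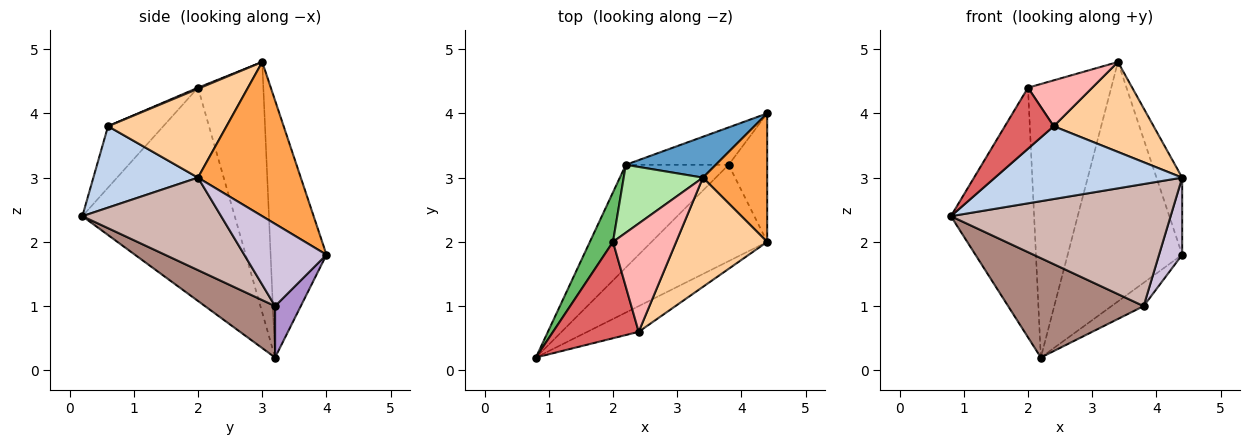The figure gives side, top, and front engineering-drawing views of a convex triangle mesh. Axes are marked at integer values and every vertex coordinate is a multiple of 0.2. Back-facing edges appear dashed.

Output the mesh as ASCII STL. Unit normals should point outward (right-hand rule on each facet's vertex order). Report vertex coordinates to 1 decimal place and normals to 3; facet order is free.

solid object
 facet normal -0.433 0.888 0.152
  outer loop
   vertex 3.4 3.0 4.8
   vertex 4.4 4.0 1.8
   vertex 2.2 3.2 0.2
  endloop
 endfacet
 facet normal 0.466 -0.834 -0.294
  outer loop
   vertex 4.4 2.0 3.0
   vertex 2.4 0.6 3.8
   vertex 0.8 0.2 2.4
  endloop
 endfacet
 facet normal 0.899 0.225 0.375
  outer loop
   vertex 4.4 2.0 3.0
   vertex 4.4 4.0 1.8
   vertex 3.4 3.0 4.8
  endloop
 endfacet
 facet normal 0.602 -0.508 0.616
  outer loop
   vertex 4.4 2.0 3.0
   vertex 3.4 3.0 4.8
   vertex 2.4 0.6 3.8
  endloop
 endfacet
 facet normal -0.874 0.477 0.095
  outer loop
   vertex 2.0 2.0 4.4
   vertex 2.2 3.2 0.2
   vertex 0.8 0.2 2.4
  endloop
 endfacet
 facet normal -0.606 0.772 0.192
  outer loop
   vertex 2.0 2.0 4.4
   vertex 3.4 3.0 4.8
   vertex 2.2 3.2 0.2
  endloop
 endfacet
 facet normal -0.518 -0.458 0.723
  outer loop
   vertex 2.0 2.0 4.4
   vertex 0.8 0.2 2.4
   vertex 2.4 0.6 3.8
  endloop
 endfacet
 facet normal 0.016 -0.390 0.921
  outer loop
   vertex 2.0 2.0 4.4
   vertex 2.4 0.6 3.8
   vertex 3.4 3.0 4.8
  endloop
 endfacet
 facet normal 0.390 0.488 -0.781
  outer loop
   vertex 3.8 3.2 1.0
   vertex 2.2 3.2 0.2
   vertex 4.4 4.0 1.8
  endloop
 endfacet
 facet normal 0.877 -0.247 -0.411
  outer loop
   vertex 3.8 3.2 1.0
   vertex 4.4 4.0 1.8
   vertex 4.4 2.0 3.0
  endloop
 endfacet
 facet normal 0.338 -0.654 -0.677
  outer loop
   vertex 3.8 3.2 1.0
   vertex 0.8 0.2 2.4
   vertex 2.2 3.2 0.2
  endloop
 endfacet
 facet normal 0.444 -0.703 -0.555
  outer loop
   vertex 3.8 3.2 1.0
   vertex 4.4 2.0 3.0
   vertex 0.8 0.2 2.4
  endloop
 endfacet
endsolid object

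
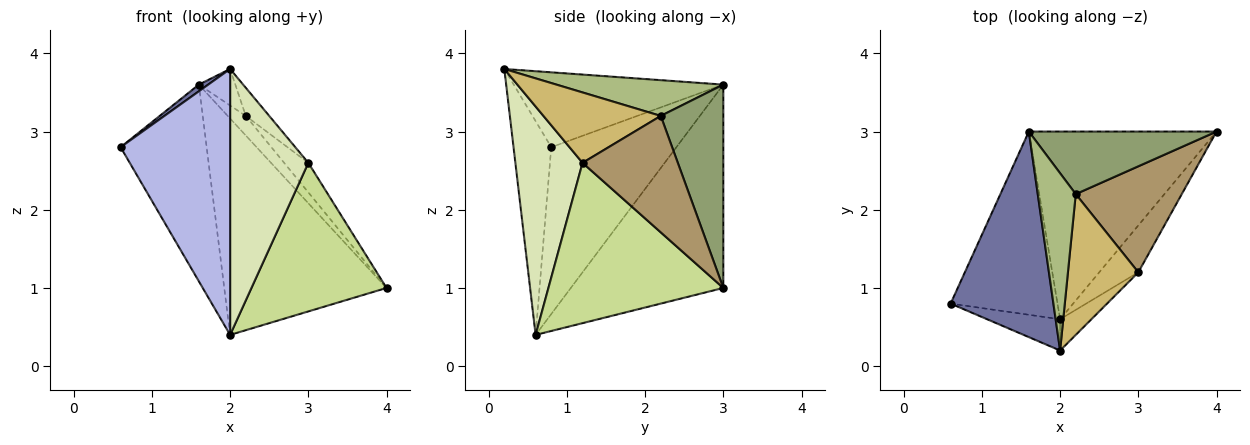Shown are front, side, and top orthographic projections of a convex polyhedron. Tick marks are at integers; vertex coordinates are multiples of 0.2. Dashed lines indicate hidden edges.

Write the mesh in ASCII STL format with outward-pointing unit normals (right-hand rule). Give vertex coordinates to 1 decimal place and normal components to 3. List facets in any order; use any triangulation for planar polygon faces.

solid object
 facet normal -0.588 -0.026 0.808
  outer loop
   vertex 2.0 0.2 3.8
   vertex 1.6 3.0 3.6
   vertex 0.6 0.8 2.8
  endloop
 endfacet
 facet normal -0.729 0.501 -0.467
  outer loop
   vertex 2.0 0.6 0.4
   vertex 0.6 0.8 2.8
   vertex 1.6 3.0 3.6
  endloop
 endfacet
 facet normal -0.579 0.616 -0.534
  outer loop
   vertex 2.0 0.6 0.4
   vertex 1.6 3.0 3.6
   vertex 4.0 3.0 1.0
  endloop
 endfacet
 facet normal -0.324 -0.940 -0.111
  outer loop
   vertex 2.0 0.6 0.4
   vertex 2.0 0.2 3.8
   vertex 0.6 0.8 2.8
  endloop
 endfacet
 facet normal 0.719 0.207 0.664
  outer loop
   vertex 2.2 2.2 3.2
   vertex 4.0 3.0 1.0
   vertex 1.6 3.0 3.6
  endloop
 endfacet
 facet normal 0.678 0.148 0.720
  outer loop
   vertex 2.2 2.2 3.2
   vertex 1.6 3.0 3.6
   vertex 2.0 0.2 3.8
  endloop
 endfacet
 facet normal 0.777 -0.600 -0.190
  outer loop
   vertex 3.0 1.2 2.6
   vertex 2.0 0.6 0.4
   vertex 4.0 3.0 1.0
  endloop
 endfacet
 facet normal 0.649 -0.756 -0.089
  outer loop
   vertex 3.0 1.2 2.6
   vertex 2.0 0.2 3.8
   vertex 2.0 0.6 0.4
  endloop
 endfacet
 facet normal 0.727 0.184 0.662
  outer loop
   vertex 3.0 1.2 2.6
   vertex 4.0 3.0 1.0
   vertex 2.2 2.2 3.2
  endloop
 endfacet
 facet normal 0.700 0.140 0.700
  outer loop
   vertex 3.0 1.2 2.6
   vertex 2.2 2.2 3.2
   vertex 2.0 0.2 3.8
  endloop
 endfacet
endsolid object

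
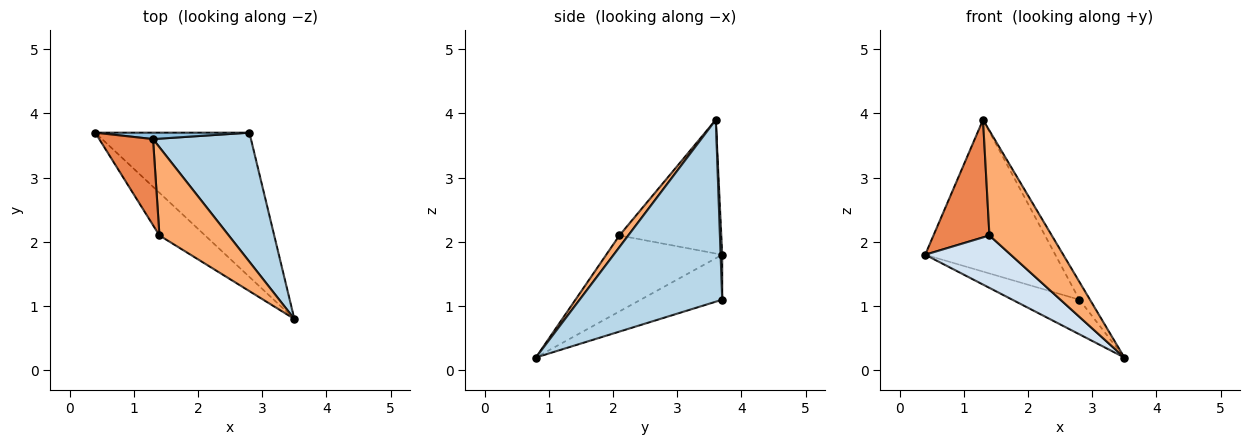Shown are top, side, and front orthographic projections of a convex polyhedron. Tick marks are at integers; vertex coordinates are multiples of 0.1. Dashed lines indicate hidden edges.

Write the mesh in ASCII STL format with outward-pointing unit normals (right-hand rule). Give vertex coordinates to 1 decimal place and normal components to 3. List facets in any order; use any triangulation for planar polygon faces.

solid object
 facet normal -0.273 0.224 -0.936
  outer loop
   vertex 2.8 3.7 1.1
   vertex 3.5 0.8 0.2
   vertex 0.4 3.7 1.8
  endloop
 endfacet
 facet normal 0.012 0.999 0.042
  outer loop
   vertex 2.8 3.7 1.1
   vertex 0.4 3.7 1.8
   vertex 1.3 3.6 3.9
  endloop
 endfacet
 facet normal 0.879 0.065 0.473
  outer loop
   vertex 2.8 3.7 1.1
   vertex 1.3 3.6 3.9
   vertex 3.5 0.8 0.2
  endloop
 endfacet
 facet normal -0.725 -0.534 -0.435
  outer loop
   vertex 1.4 2.1 2.1
   vertex 0.4 3.7 1.8
   vertex 3.5 0.8 0.2
  endloop
 endfacet
 facet normal -0.826 -0.454 0.333
  outer loop
   vertex 1.4 2.1 2.1
   vertex 1.3 3.6 3.9
   vertex 0.4 3.7 1.8
  endloop
 endfacet
 facet normal 0.108 -0.761 0.640
  outer loop
   vertex 1.4 2.1 2.1
   vertex 3.5 0.8 0.2
   vertex 1.3 3.6 3.9
  endloop
 endfacet
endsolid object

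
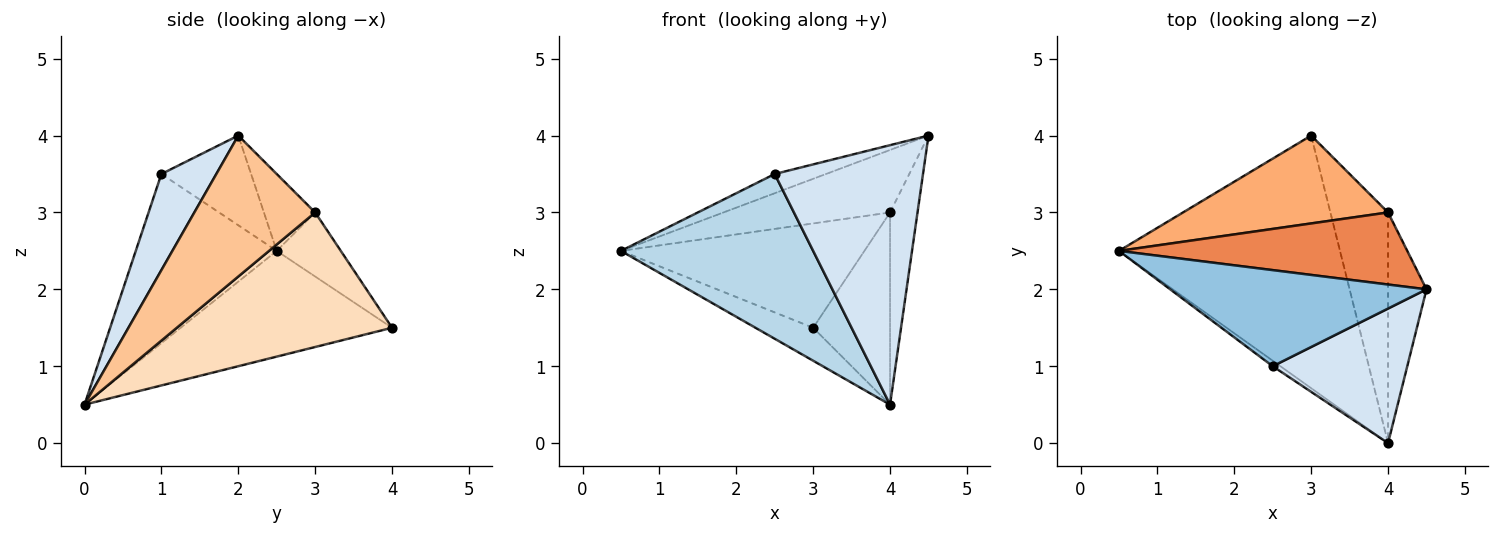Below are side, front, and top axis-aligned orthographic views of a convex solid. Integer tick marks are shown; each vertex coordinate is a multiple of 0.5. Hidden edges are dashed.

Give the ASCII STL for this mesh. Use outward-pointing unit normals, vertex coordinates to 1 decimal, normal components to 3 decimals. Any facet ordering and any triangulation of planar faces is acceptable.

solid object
 facet normal -0.428 0.117 -0.896
  outer loop
   vertex 3.0 4.0 1.5
   vertex 4.0 0.0 0.5
   vertex 0.5 2.5 2.5
  endloop
 endfacet
 facet normal -0.325 0.185 0.927
  outer loop
   vertex 2.5 1.0 3.5
   vertex 4.5 2.0 4.0
   vertex 0.5 2.5 2.5
  endloop
 endfacet
 facet normal -0.591 -0.806 -0.027
  outer loop
   vertex 2.5 1.0 3.5
   vertex 0.5 2.5 2.5
   vertex 4.0 0.0 0.5
  endloop
 endfacet
 facet normal 0.312 -0.843 0.437
  outer loop
   vertex 2.5 1.0 3.5
   vertex 4.0 0.0 0.5
   vertex 4.5 2.0 4.0
  endloop
 endfacet
 facet normal -0.198 0.642 0.741
  outer loop
   vertex 4.0 3.0 3.0
   vertex 0.5 2.5 2.5
   vertex 4.5 2.0 4.0
  endloop
 endfacet
 facet normal -0.197 0.750 0.631
  outer loop
   vertex 4.0 3.0 3.0
   vertex 3.0 4.0 1.5
   vertex 0.5 2.5 2.5
  endloop
 endfacet
 facet normal 0.942 0.214 -0.257
  outer loop
   vertex 4.0 3.0 3.0
   vertex 4.5 2.0 4.0
   vertex 4.0 0.0 0.5
  endloop
 endfacet
 facet normal 0.873 0.312 -0.374
  outer loop
   vertex 4.0 3.0 3.0
   vertex 4.0 0.0 0.5
   vertex 3.0 4.0 1.5
  endloop
 endfacet
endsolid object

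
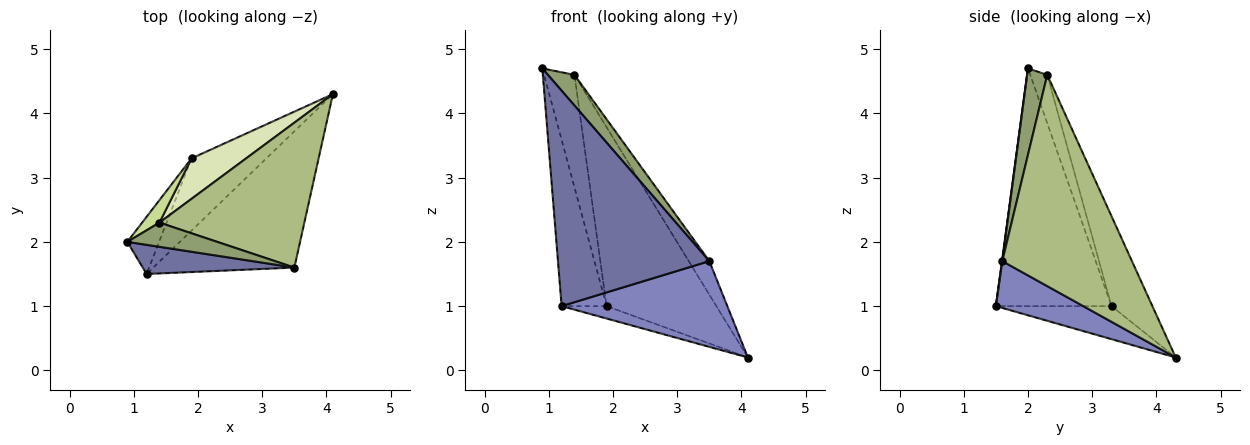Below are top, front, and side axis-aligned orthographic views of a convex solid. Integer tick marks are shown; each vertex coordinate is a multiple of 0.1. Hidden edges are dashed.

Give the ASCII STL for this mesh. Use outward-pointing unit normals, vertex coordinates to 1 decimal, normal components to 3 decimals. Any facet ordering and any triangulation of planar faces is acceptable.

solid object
 facet normal 0.002 -0.991 0.134
  outer loop
   vertex 3.5 1.6 1.7
   vertex 0.9 2.0 4.7
   vertex 1.2 1.5 1.0
  endloop
 endfacet
 facet normal 0.270 -0.513 -0.815
  outer loop
   vertex 3.5 1.6 1.7
   vertex 1.2 1.5 1.0
   vertex 4.1 4.3 0.2
  endloop
 endfacet
 facet normal -0.925 0.360 -0.124
  outer loop
   vertex 1.9 3.3 1.0
   vertex 1.2 1.5 1.0
   vertex 0.9 2.0 4.7
  endloop
 endfacet
 facet normal -0.399 0.155 -0.904
  outer loop
   vertex 1.9 3.3 1.0
   vertex 4.1 4.3 0.2
   vertex 1.2 1.5 1.0
  endloop
 endfacet
 facet normal 0.511 -0.674 0.533
  outer loop
   vertex 1.4 2.3 4.6
   vertex 0.9 2.0 4.7
   vertex 3.5 1.6 1.7
  endloop
 endfacet
 facet normal 0.818 0.130 0.561
  outer loop
   vertex 1.4 2.3 4.6
   vertex 3.5 1.6 1.7
   vertex 4.1 4.3 0.2
  endloop
 endfacet
 facet normal -0.481 0.860 0.172
  outer loop
   vertex 1.4 2.3 4.6
   vertex 1.9 3.3 1.0
   vertex 0.9 2.0 4.7
  endloop
 endfacet
 facet normal -0.341 0.917 0.207
  outer loop
   vertex 1.4 2.3 4.6
   vertex 4.1 4.3 0.2
   vertex 1.9 3.3 1.0
  endloop
 endfacet
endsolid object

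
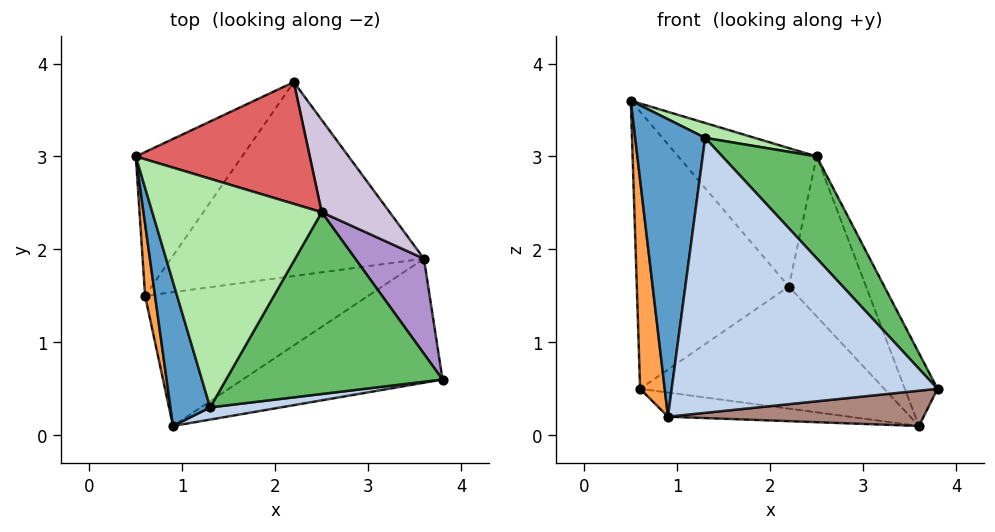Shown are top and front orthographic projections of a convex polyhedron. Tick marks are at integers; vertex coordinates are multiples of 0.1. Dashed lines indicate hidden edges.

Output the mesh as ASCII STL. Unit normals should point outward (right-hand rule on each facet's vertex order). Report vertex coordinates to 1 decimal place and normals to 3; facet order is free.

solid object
 facet normal -0.942 -0.301 0.146
  outer loop
   vertex 1.3 0.3 3.2
   vertex 0.5 3.0 3.6
   vertex 0.9 0.1 0.2
  endloop
 endfacet
 facet normal 0.165 -0.985 0.044
  outer loop
   vertex 1.3 0.3 3.2
   vertex 0.9 0.1 0.2
   vertex 3.8 0.6 0.5
  endloop
 endfacet
 facet normal -0.971 -0.225 0.077
  outer loop
   vertex 0.6 1.5 0.5
   vertex 0.9 0.1 0.2
   vertex 0.5 3.0 3.6
  endloop
 endfacet
 facet normal -0.692 0.641 -0.332
  outer loop
   vertex 0.6 1.5 0.5
   vertex 0.5 3.0 3.6
   vertex 2.2 3.8 1.6
  endloop
 endfacet
 facet normal 0.707 -0.346 0.617
  outer loop
   vertex 2.5 2.4 3.0
   vertex 1.3 0.3 3.2
   vertex 3.8 0.6 0.5
  endloop
 endfacet
 facet normal 0.270 -0.063 0.961
  outer loop
   vertex 2.5 2.4 3.0
   vertex 0.5 3.0 3.6
   vertex 1.3 0.3 3.2
  endloop
 endfacet
 facet normal 0.390 0.692 0.608
  outer loop
   vertex 2.5 2.4 3.0
   vertex 2.2 3.8 1.6
   vertex 0.5 3.0 3.6
  endloop
 endfacet
 facet normal -0.181 0.524 -0.832
  outer loop
   vertex 3.6 1.9 0.1
   vertex 0.6 1.5 0.5
   vertex 2.2 3.8 1.6
  endloop
 endfacet
 facet normal 0.921 0.237 0.309
  outer loop
   vertex 3.6 1.9 0.1
   vertex 2.5 2.4 3.0
   vertex 3.8 0.6 0.5
  endloop
 endfacet
 facet normal 0.863 0.437 0.252
  outer loop
   vertex 3.6 1.9 0.1
   vertex 2.2 3.8 1.6
   vertex 2.5 2.4 3.0
  endloop
 endfacet
 facet normal 0.145 -0.271 -0.952
  outer loop
   vertex 3.6 1.9 0.1
   vertex 3.8 0.6 0.5
   vertex 0.9 0.1 0.2
  endloop
 endfacet
 facet normal -0.153 0.176 -0.972
  outer loop
   vertex 3.6 1.9 0.1
   vertex 0.9 0.1 0.2
   vertex 0.6 1.5 0.5
  endloop
 endfacet
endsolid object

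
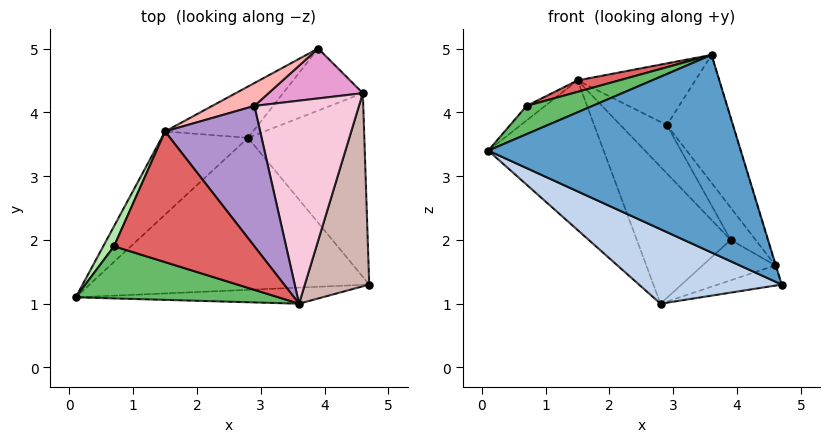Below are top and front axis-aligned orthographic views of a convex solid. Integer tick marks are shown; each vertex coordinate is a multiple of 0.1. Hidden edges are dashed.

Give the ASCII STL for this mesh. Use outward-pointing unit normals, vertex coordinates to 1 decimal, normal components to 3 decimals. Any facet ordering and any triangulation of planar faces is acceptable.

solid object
 facet normal 0.006 -0.997 -0.081
  outer loop
   vertex 3.6 1.0 4.9
   vertex 0.1 1.1 3.4
   vertex 4.7 1.3 1.3
  endloop
 endfacet
 facet normal -0.364 -0.410 -0.836
  outer loop
   vertex 2.8 3.6 1.0
   vertex 4.7 1.3 1.3
   vertex 0.1 1.1 3.4
  endloop
 endfacet
 facet normal -0.779 0.548 -0.305
  outer loop
   vertex 2.8 3.6 1.0
   vertex 0.1 1.1 3.4
   vertex 1.5 3.7 4.5
  endloop
 endfacet
 facet normal -0.658 0.705 -0.264
  outer loop
   vertex 2.8 3.6 1.0
   vertex 1.5 3.7 4.5
   vertex 3.9 5.0 2.0
  endloop
 endfacet
 facet normal -0.364 -0.444 0.819
  outer loop
   vertex 0.7 1.9 4.1
   vertex 0.1 1.1 3.4
   vertex 3.6 1.0 4.9
  endloop
 endfacet
 facet normal -0.865 0.295 0.405
  outer loop
   vertex 0.7 1.9 4.1
   vertex 1.5 3.7 4.5
   vertex 0.1 1.1 3.4
  endloop
 endfacet
 facet normal -0.289 -0.083 0.954
  outer loop
   vertex 0.7 1.9 4.1
   vertex 3.6 1.0 4.9
   vertex 1.5 3.7 4.5
  endloop
 endfacet
 facet normal -0.045 0.903 0.427
  outer loop
   vertex 2.9 4.1 3.8
   vertex 3.9 5.0 2.0
   vertex 1.5 3.7 4.5
  endloop
 endfacet
 facet normal 0.324 0.381 0.866
  outer loop
   vertex 2.9 4.1 3.8
   vertex 1.5 3.7 4.5
   vertex 3.6 1.0 4.9
  endloop
 endfacet
 facet normal 0.278 0.105 -0.955
  outer loop
   vertex 4.6 4.3 1.6
   vertex 4.7 1.3 1.3
   vertex 2.8 3.6 1.0
  endloop
 endfacet
 facet normal 0.067 0.545 -0.836
  outer loop
   vertex 4.6 4.3 1.6
   vertex 2.8 3.6 1.0
   vertex 3.9 5.0 2.0
  endloop
 endfacet
 facet normal 0.956 0.003 0.292
  outer loop
   vertex 4.6 4.3 1.6
   vertex 3.6 1.0 4.9
   vertex 4.7 1.3 1.3
  endloop
 endfacet
 facet normal 0.715 0.380 0.587
  outer loop
   vertex 4.6 4.3 1.6
   vertex 3.9 5.0 2.0
   vertex 2.9 4.1 3.8
  endloop
 endfacet
 facet normal 0.718 0.371 0.589
  outer loop
   vertex 4.6 4.3 1.6
   vertex 2.9 4.1 3.8
   vertex 3.6 1.0 4.9
  endloop
 endfacet
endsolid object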